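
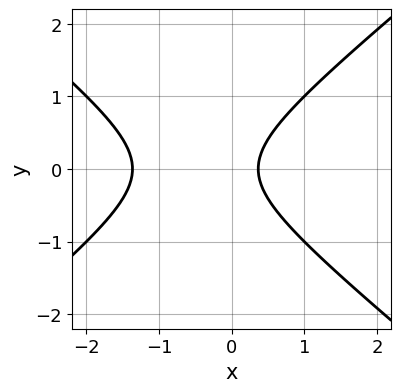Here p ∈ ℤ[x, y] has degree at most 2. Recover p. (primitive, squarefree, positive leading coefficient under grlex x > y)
2*x^2 - 3*y^2 + 2*x - 1

First, the degree is 2 — the shape is more complex than any degree-1 curve.
Next, symmetries: the y ↦ −y reflection is a symmetry, so y appears only in even powers.
Then, from the visible intercepts: no y-intercept at any integer in the box.
Finally, fitting integer coefficients to these (and the overall shape) gives p.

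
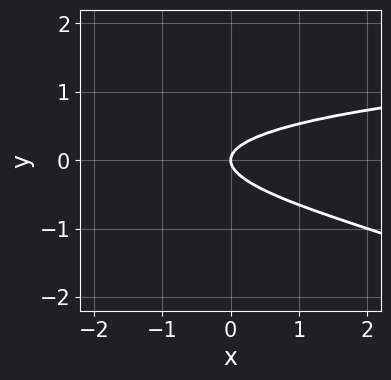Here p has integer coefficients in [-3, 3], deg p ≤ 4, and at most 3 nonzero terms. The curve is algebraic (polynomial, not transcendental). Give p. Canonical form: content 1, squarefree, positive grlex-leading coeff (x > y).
y^3 + 3*y^2 - x

(a) The degree is 3 — a generic line meets the curve in up to 3 points.
(b) From the visible intercepts: it crosses the x-axis at the gridline x = 0; it meets the y-axis at y = 0 (among the integer gridlines).
(c) Fitting integer coefficients to these (and the overall shape) gives p.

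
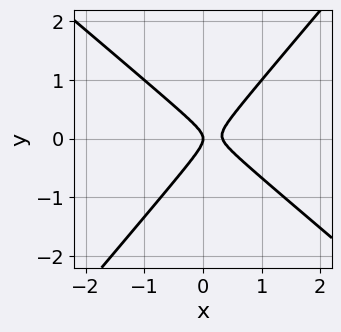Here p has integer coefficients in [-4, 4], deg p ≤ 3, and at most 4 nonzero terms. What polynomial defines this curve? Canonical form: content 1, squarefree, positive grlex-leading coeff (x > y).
3*x^2 + x*y - 3*y^2 - x

First, degree: the shape is more complex than any degree-1 curve, so deg p = 2.
Then, against the integer gridlines: it crosses the y-axis at the gridline y = 0; one x-axis crossing is at x = 0.
Finally, assembling these constraints gives the stated polynomial.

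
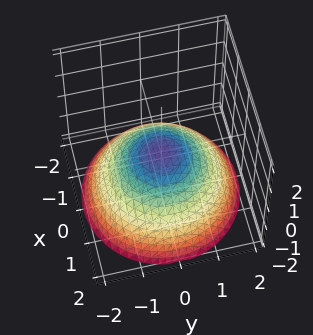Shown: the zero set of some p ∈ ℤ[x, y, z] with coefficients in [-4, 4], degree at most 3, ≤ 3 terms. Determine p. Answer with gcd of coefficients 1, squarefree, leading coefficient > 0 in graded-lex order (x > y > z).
First, degree: a paraboloid; a quadric, so deg p = 2.
Next, symmetries: the z-axis is an axis of rotation, so x and y enter only as x² + y².
Next, observable constraints: it crosses the z-axis at the gridline z = 0; it meets the y-axis at y = 0 (among the integer gridlines); it meets the x-axis at x = 0 (among the integer gridlines); a circular section at z = -1 has radius between 1 and 2.
Finally, putting this together gives p.

x^2 + y^2 + 2*z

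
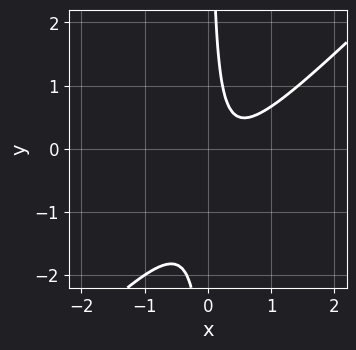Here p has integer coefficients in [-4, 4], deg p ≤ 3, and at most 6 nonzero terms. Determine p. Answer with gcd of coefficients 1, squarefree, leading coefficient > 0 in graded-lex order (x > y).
3*x^2 - 3*x*y - 2*x + 1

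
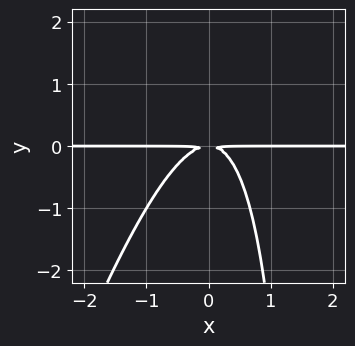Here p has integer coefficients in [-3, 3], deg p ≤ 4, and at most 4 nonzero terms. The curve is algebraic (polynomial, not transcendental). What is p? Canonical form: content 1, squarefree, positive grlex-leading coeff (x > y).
3*x^2*y - x*y^2 + 2*y^2

(a) deg p = 3.
(b) Against the integer gridlines: every point of the x-axis in the box is on the curve.
(c) Matching integer coefficients to the picture gives p.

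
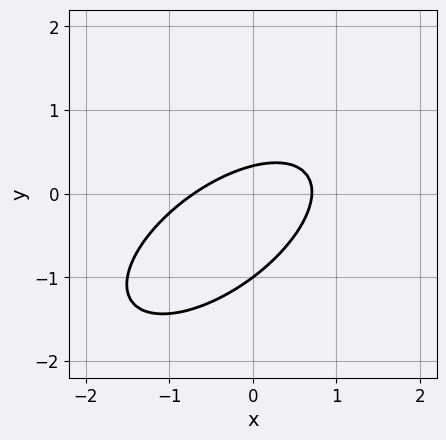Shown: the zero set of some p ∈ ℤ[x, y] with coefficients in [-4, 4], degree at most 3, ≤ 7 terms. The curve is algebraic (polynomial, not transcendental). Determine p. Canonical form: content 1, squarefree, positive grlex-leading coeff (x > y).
2*x^2 - 3*x*y + 3*y^2 + 2*y - 1

1. Degree: a generic line meets the curve in up to 2 points, so deg p = 2.
2. Against the integer gridlines: it meets the y-axis at y = -1 (among the integer gridlines).
3. Fitting integer coefficients to these (and the overall shape) gives p.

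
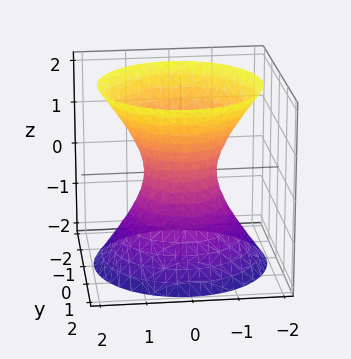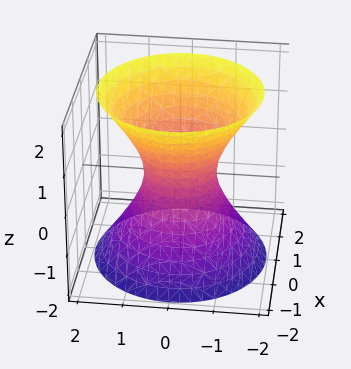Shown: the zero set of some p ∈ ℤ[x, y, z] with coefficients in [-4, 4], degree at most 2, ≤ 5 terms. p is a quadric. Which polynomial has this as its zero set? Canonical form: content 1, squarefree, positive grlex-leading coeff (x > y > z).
deg p = 2. An hourglass — one-sheet hyperboloid; a quadric.
Symmetries: mirror symmetry z ↦ −z ⇒ only even powers of z; the surface is invariant under rotation about z: p = q(x² + y², z).
Observable constraints: it misses every integer gridline on the z-axis; a circular section at z = -2 has radius between 1 and 2.
Assembling these constraints gives the stated polynomial.

3*x^2 + 3*y^2 - 2*z^2 - 2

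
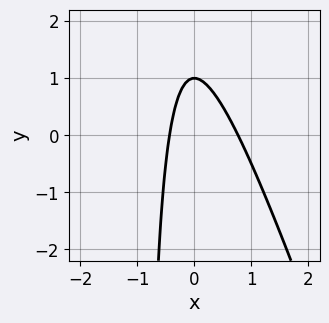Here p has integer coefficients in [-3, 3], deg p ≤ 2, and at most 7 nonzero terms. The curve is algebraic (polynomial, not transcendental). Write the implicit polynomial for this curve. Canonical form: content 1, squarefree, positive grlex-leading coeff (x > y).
1. Degree: no degree-1 curve has this shape, so deg p = 2.
2. Observable constraints: it meets the y-axis at y = 1 (among the integer gridlines).
3. These observations pin down the coefficients.

3*x^2 + x*y - x + y - 1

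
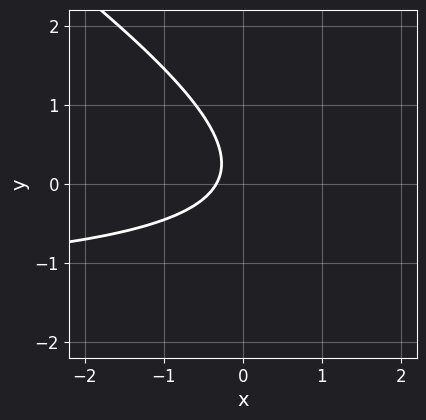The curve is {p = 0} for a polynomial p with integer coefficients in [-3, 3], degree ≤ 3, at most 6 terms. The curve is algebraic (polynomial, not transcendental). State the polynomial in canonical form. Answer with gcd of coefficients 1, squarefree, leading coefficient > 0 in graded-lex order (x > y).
First, deg p = 2. A generic line meets the curve in up to 2 points.
Then, reading off the gridlines: it misses every integer gridline on the y-axis.
Finally, assembling these constraints gives the stated polynomial.

2*x*y + 3*y^2 + 3*x - y + 1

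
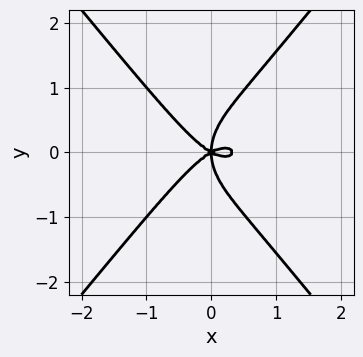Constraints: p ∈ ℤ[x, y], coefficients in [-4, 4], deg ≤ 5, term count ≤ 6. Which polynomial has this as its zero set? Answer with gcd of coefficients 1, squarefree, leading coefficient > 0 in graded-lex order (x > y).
3*x^4 + x^2*y^2 - 2*y^4 - x^3 + 3*x*y^2

(a) The degree is 4 — no degree-3 curve has this shape.
(b) Symmetries: mirror symmetry y ↦ −y ⇒ only even powers of y.
(c) Reading off the gridlines: it meets the y-axis at y = 0 (among the integer gridlines); one x-axis crossing is at x = 0.
(d) Together with the visible shape, these determine p as stated.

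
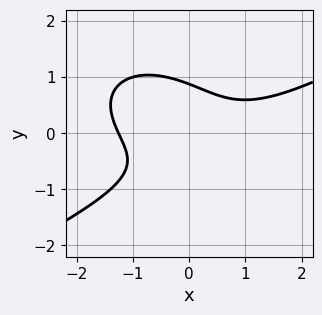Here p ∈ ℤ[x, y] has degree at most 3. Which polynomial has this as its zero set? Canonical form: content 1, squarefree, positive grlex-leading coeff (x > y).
(a) Degree: no degree-2 curve has this shape, so deg p = 3.
(b) Putting this together gives p.

x^3 - x^2*y - 3*y^3 - 3*x*y + 2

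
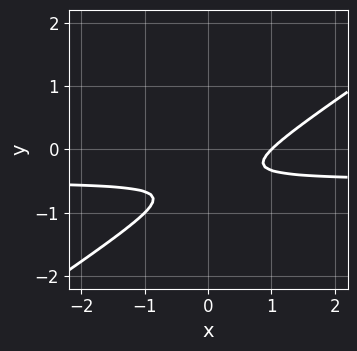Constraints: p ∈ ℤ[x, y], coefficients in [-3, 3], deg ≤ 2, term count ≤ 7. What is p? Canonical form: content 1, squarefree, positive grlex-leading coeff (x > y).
deg p = 2. No degree-1 curve has this shape.
Checking where it meets the axes: the curve avoids every integer y-axis point in the box; it meets the x-axis at x = 1 (among the integer gridlines).
Assembling these constraints gives the stated polynomial.

2*x*y - 3*y^2 + x - 3*y - 1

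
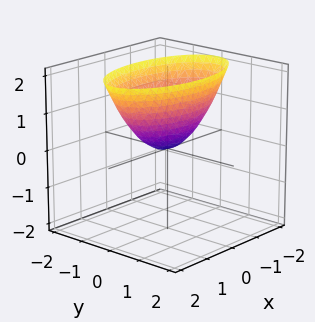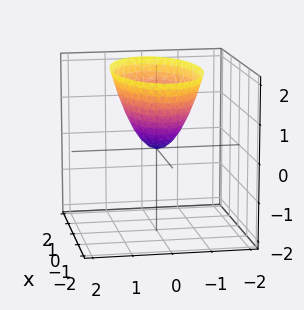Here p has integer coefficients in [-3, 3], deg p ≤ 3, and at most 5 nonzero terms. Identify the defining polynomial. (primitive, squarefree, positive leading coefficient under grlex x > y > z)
The degree is 2 — a paraboloid; a quadric.
Symmetries: the x ↦ −x reflection is a symmetry, so x appears only in even powers; the y ↦ −y reflection is a symmetry, so y appears only in even powers.
Observable constraints: it meets the x-axis at x = 0 (among the integer gridlines); it meets the z-axis at z = 0 (among the integer gridlines); one y-axis crossing is at y = 0.
The integer polynomial consistent with all of this is the stated p.

x^2 + 3*y^2 - 2*z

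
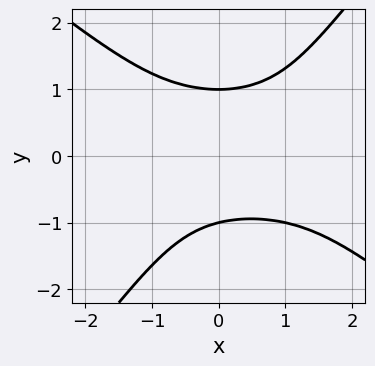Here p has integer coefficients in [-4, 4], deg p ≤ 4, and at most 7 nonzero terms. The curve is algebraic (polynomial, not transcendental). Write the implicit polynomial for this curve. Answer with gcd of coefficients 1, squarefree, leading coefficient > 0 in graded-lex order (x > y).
1. The degree is 4 — no degree-3 curve has this shape.
2. Against the integer gridlines: the y-axis gridline crossings are at y ∈ {-1, 1}; the curve avoids every integer x-axis point in the box.
3. Matching integer coefficients to the picture gives p.

2*x^2*y^2 + x*y^3 - 2*y^4 - x*y^2 + 2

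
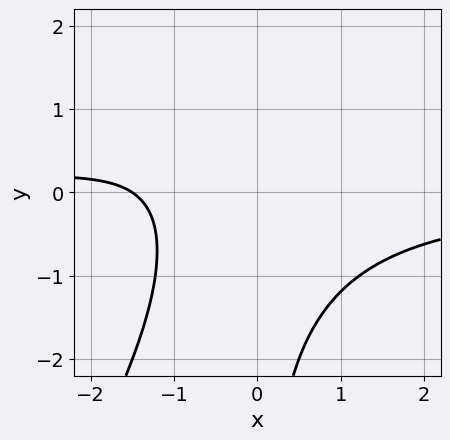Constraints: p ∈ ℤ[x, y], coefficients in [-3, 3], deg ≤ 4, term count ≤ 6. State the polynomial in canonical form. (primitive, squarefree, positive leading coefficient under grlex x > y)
2*x^2*y - x*y^2 + x*y + 2*x + 3

First, deg p = 3. A generic line meets the curve in up to 3 points.
Then, against the integer gridlines: the curve avoids every integer y-axis point in the box.
Finally, together with the visible shape, these determine p as stated.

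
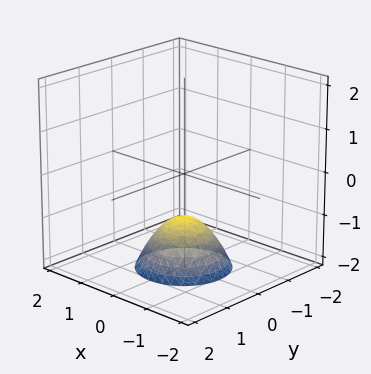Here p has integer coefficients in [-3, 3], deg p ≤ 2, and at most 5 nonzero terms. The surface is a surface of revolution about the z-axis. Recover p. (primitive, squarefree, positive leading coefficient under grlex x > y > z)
1. Degree: no degree-1 surface has this shape, so deg p = 2.
2. By symmetry, the z-axis is an axis of rotation, so x and y enter only as x² + y².
3. Checking where it meets the axes: it misses every integer gridline on the y-axis; it crosses the z-axis at the gridline z = -1; it misses every integer gridline on the x-axis; a circular section at z = -2 has radius exactly 1.
4. Matching integer coefficients to the picture gives p.

x^2 + y^2 + z + 1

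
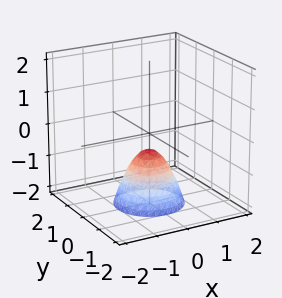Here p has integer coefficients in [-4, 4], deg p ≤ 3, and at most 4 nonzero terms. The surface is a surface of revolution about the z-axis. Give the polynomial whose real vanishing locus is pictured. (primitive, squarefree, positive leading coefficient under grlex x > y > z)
3*x^2 + 3*y^2 + 2*z + 1

(a) The degree is 2 — no degree-1 surface has this shape.
(b) Symmetry: every cross-section ⟂ z is a circle, so x, y appear only via x² + y².
(c) Against the integer gridlines: it misses every integer gridline on the x-axis; the surface avoids every integer y-axis point in the box; a circular section at z = -2 has radius exactly 1.
(d) The integer polynomial consistent with all of this is the stated p.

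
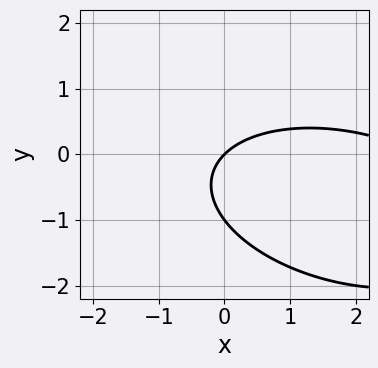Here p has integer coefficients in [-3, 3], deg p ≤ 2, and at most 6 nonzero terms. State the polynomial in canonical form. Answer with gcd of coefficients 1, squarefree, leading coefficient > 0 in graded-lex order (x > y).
(a) The degree is 2 — a generic line meets the curve in up to 2 points.
(b) Checking where it meets the axes: it crosses the x-axis at the gridline x = 0; among the integer gridlines, it crosses the y-axis at y ∈ {-1, 0}.
(c) Together with the visible shape, these determine p as stated.

x^2 + x*y + 3*y^2 - 3*x + 3*y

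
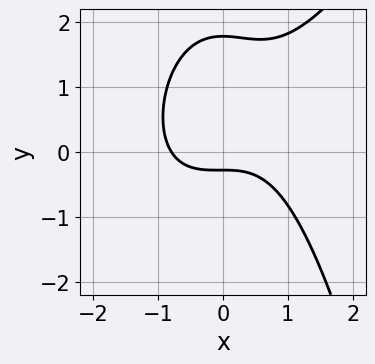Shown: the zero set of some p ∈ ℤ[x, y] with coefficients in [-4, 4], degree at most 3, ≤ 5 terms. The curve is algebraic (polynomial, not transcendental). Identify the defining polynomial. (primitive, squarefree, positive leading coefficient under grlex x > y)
2*x^3 - x^2*y - 2*y^2 + 3*y + 1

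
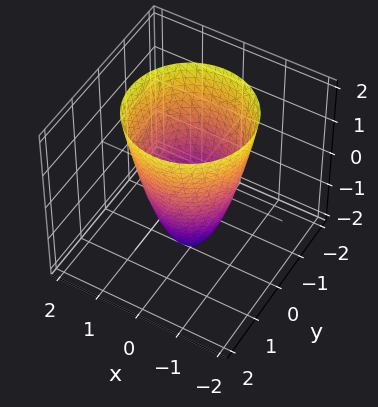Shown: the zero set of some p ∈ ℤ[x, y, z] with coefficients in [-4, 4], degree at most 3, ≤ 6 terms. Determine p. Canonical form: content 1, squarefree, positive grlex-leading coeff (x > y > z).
1. deg p = 2. A generic line meets the surface in up to 2 points.
2. Symmetry: every cross-section ⟂ z is a circle, so x, y appear only via x² + y².
3. Against the integer gridlines: the y-axis gridline crossings are at y ∈ {-1, 1}; one z-axis crossing is at z = -2.
4. These observations pin down the coefficients. Check: (1, 0, 0) on the x-axis lies on the surface, and p(1, 0, 0) = 0. ✓

2*x^2 + 2*y^2 - z - 2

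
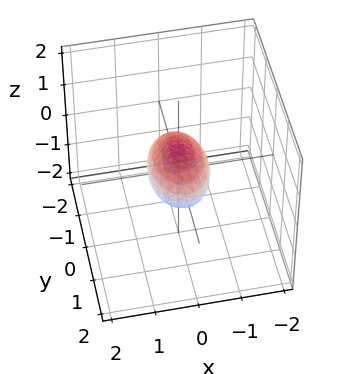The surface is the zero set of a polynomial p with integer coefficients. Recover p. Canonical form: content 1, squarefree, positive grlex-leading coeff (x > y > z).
deg p = 2.
Symmetries: mirror symmetry z ↦ −z ⇒ only even powers of z; the y ↦ −y reflection is a symmetry, so y appears only in even powers; the x ↦ −x reflection is a symmetry, so x appears only in even powers.
From the axis intercepts and sections: among the integer gridlines, it crosses the y-axis at y ∈ {-1, 1}.
The integer polynomial consistent with all of this is the stated p.

2*x^2 + y^2 + 2*z^2 - 1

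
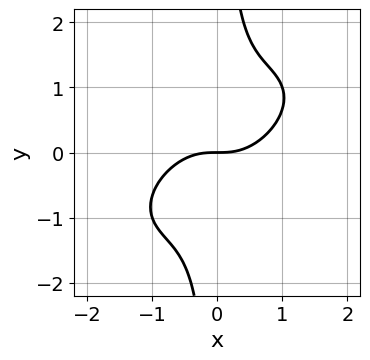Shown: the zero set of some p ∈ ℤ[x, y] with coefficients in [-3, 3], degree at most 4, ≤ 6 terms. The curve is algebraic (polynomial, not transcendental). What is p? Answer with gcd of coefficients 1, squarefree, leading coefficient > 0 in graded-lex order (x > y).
2*x^3 - 3*x^2*y + 3*x*y^2 - 2*y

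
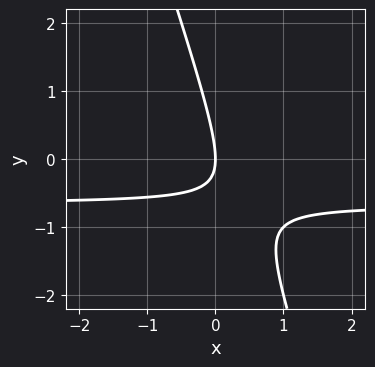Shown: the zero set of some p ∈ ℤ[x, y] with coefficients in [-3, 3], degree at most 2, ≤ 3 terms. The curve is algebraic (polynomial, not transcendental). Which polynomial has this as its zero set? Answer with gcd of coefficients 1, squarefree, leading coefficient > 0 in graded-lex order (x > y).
1. deg p = 2.
2. From the visible intercepts: it crosses the x-axis at the gridline x = 0; it meets the y-axis at y = 0 (among the integer gridlines).
3. Assembling these constraints gives the stated polynomial.

3*x*y + y^2 + 2*x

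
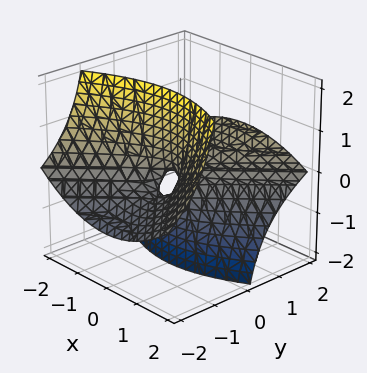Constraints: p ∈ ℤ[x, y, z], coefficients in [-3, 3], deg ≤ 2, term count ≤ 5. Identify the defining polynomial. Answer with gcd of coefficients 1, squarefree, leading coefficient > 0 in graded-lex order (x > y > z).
deg p = 2. A generic line meets the surface in up to 2 points.
From the axis intercepts and sections: it meets the z-axis at z = 0 (among the integer gridlines); one y-axis crossing is at y = 0; it crosses the x-axis at the gridline x = 0.
Assembling these constraints gives the stated polynomial.

x^2 - y^2 + 3*y*z + z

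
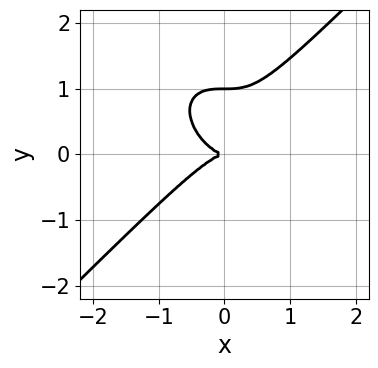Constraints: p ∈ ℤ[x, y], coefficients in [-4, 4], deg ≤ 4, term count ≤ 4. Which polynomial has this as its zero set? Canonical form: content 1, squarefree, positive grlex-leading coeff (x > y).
1. deg p = 3. A generic line meets the curve in up to 3 points.
2. Observable constraints: the y-axis gridline crossings are at y ∈ {0, 1}; it crosses the x-axis at the gridline x = 0.
3. The integer polynomial consistent with all of this is the stated p.

x^3 - y^3 + y^2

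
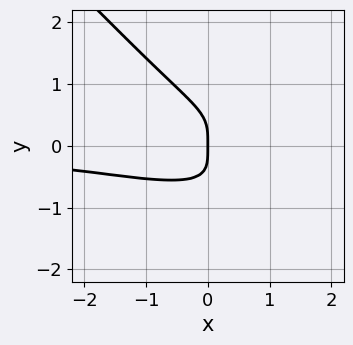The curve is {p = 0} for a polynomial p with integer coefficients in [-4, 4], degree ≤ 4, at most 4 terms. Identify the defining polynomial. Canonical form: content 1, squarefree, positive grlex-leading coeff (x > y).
First, degree: the shape is more complex than any degree-3 curve, so deg p = 4.
Next, from the visible intercepts: it meets the y-axis at y = 0 (among the integer gridlines); it meets the x-axis at x = 0 (among the integer gridlines).
Finally, these observations pin down the coefficients.

2*x*y^3 + 2*y^4 - x^2*y + x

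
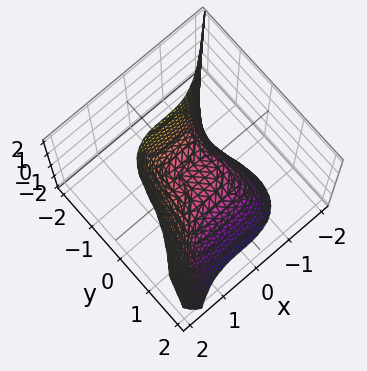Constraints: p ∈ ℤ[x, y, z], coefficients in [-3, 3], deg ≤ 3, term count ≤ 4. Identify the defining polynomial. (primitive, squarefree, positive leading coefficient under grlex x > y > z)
(a) Degree: no degree-2 surface has this shape, so deg p = 3.
(b) Reading off the gridlines: it meets the x-axis at x = 0 (among the integer gridlines); it meets the y-axis at y = 0 (among the integer gridlines); one z-axis crossing is at z = 0.
(c) Solving for integer coefficients yields p as stated.

3*x^3 - 3*y^3 - 2*y*z - 3*z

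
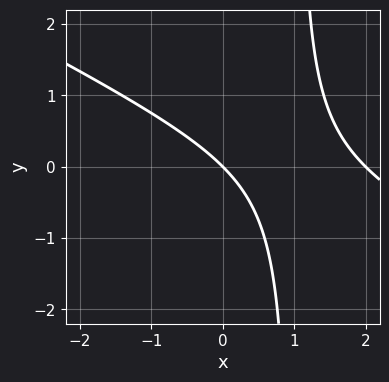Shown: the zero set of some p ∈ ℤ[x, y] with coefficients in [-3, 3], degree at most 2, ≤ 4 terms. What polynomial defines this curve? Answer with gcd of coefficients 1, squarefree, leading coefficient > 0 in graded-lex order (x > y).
x^2 + 2*x*y - 2*x - 2*y

Degree: the shape is more complex than any degree-1 curve, so deg p = 2.
Against the integer gridlines: one y-axis crossing is at y = 0; the x-axis gridline crossings are at x ∈ {0, 2}.
Together with the visible shape, these determine p as stated.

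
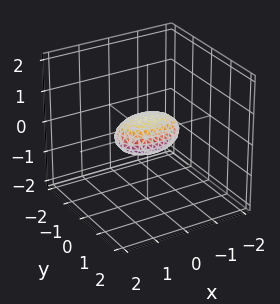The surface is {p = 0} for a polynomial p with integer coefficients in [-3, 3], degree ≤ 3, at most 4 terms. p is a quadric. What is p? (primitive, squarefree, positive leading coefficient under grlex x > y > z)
x^2 + 2*y^2 + 3*z^2 - 1

(a) Degree: a closed, bounded, convex surface; a quadric, so deg p = 2.
(b) Symmetries: the y ↦ −y reflection is a symmetry, so y appears only in even powers; it's symmetric under z → −z, forcing even powers of z; the x ↦ −x reflection is a symmetry, so x appears only in even powers.
(c) Checking where it meets the axes: the x-axis gridline crossings are at x ∈ {-1, 1}.
(d) The integer polynomial consistent with all of this is the stated p.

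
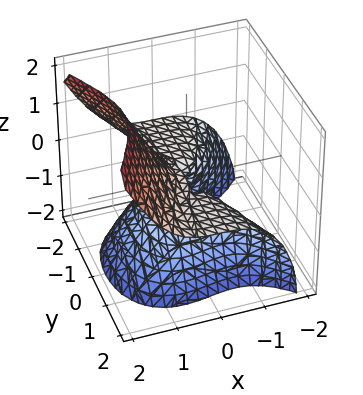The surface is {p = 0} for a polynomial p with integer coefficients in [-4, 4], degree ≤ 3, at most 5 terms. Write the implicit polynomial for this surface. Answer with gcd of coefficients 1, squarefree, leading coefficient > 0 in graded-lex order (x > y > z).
2*x^3 - 2*y^2*z + x*z - 2*z^2

The degree is 3 — the shape is more complex than any degree-2 surface.
From the visible intercepts: the visible y-axis segment lies entirely on the surface; it crosses the x-axis at the gridline x = 0; it meets the z-axis at z = 0 (among the integer gridlines).
Matching integer coefficients to the picture gives p.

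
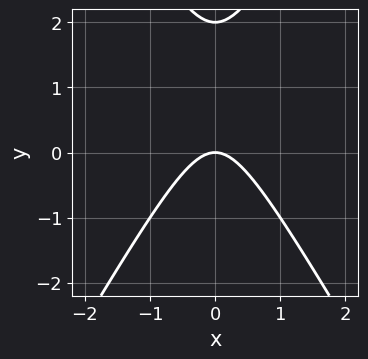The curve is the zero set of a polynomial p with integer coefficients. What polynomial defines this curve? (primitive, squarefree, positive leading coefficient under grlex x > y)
3*x^2 - y^2 + 2*y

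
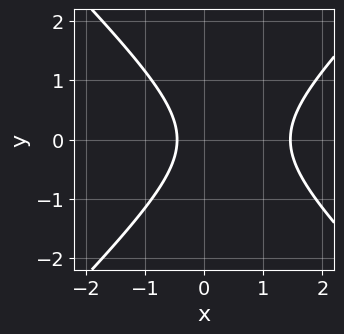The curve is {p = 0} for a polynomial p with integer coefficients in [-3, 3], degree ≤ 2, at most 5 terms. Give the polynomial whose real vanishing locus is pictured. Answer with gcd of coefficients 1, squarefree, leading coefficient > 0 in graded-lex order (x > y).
3*x^2 - 3*y^2 - 3*x - 2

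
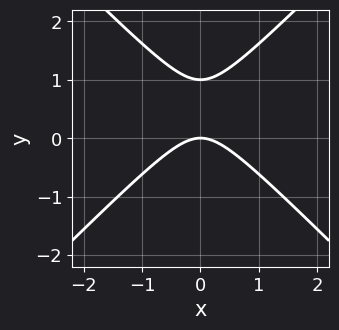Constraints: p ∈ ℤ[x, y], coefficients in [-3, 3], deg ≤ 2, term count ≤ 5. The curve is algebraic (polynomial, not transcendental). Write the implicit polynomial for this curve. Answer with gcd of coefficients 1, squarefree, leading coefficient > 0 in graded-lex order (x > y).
The degree is 2 — the shape is more complex than any degree-1 curve.
Symmetries: mirror symmetry x ↦ −x ⇒ only even powers of x.
Checking where it meets the axes: it meets the x-axis at x = 0 (among the integer gridlines); the y-axis gridline crossings are at y ∈ {0, 1}.
The integer polynomial consistent with all of this is the stated p.

x^2 - y^2 + y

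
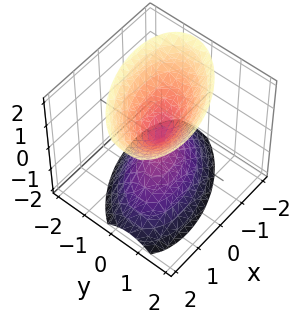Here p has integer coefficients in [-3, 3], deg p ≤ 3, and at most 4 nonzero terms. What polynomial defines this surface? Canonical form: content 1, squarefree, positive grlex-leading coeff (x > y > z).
There are 2 components. Treating them together as one polynomial.
Degree: no degree-1 surface has this shape, so deg p = 2.
Reading off the gridlines: it crosses the x-axis at the gridline x = 0; one z-axis crossing is at z = 0; it meets the y-axis at y = 0 (among the integer gridlines).
Solving for integer coefficients yields p as stated.

x^2 - x*y + 2*y^2 - z^2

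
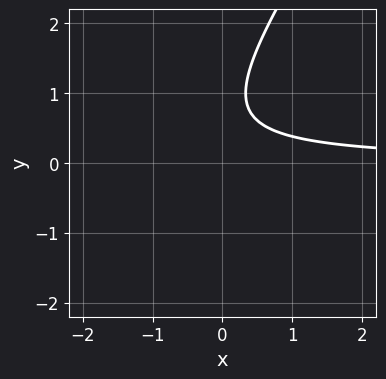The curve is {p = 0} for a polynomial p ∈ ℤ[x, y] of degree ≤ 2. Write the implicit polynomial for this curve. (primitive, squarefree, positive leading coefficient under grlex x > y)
3*x*y - 2*y^2 + 3*y - 2

(a) Degree: a generic line meets the curve in up to 2 points, so deg p = 2.
(b) From the visible intercepts: no x-intercept at any integer in the box; it misses every integer gridline on the y-axis.
(c) Matching integer coefficients to the picture gives p.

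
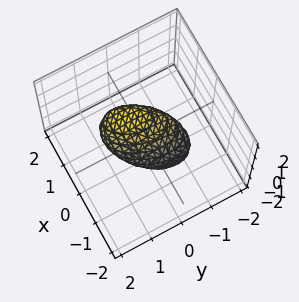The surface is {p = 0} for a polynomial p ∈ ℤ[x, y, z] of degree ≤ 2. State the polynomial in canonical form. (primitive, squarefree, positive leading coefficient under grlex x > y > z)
2*x^2 - x*y - 3*x*z + y^2 + 3*z^2 - 1

First, the degree is 2 — no degree-1 surface has this shape.
Then, reading off the gridlines: among the integer gridlines, it crosses the y-axis at y ∈ {-1, 1}.
Finally, these observations pin down the coefficients.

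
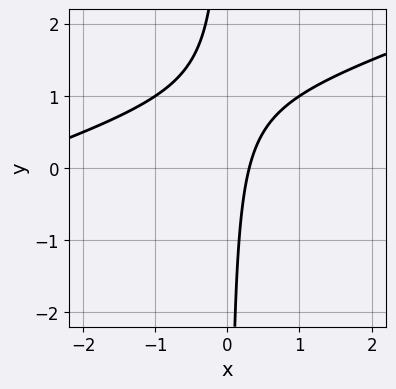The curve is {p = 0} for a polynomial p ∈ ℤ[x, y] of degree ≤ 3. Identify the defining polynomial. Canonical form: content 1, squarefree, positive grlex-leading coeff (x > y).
x^2 - 3*x*y + 3*x - 1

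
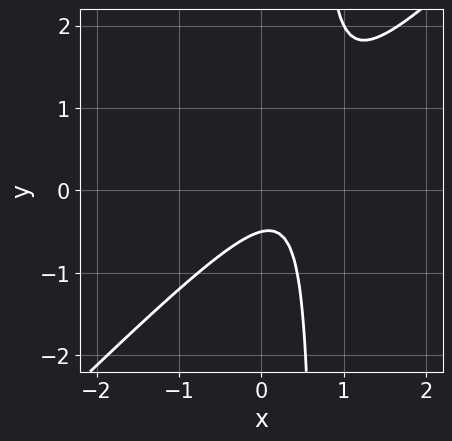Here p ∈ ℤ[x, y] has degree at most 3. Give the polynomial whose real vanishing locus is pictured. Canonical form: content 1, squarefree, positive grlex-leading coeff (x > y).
First, the degree is 2 — a generic line meets the curve in up to 2 points.
Next, checking where it meets the axes: the curve avoids every integer x-axis point in the box.
Finally, these observations pin down the coefficients.

3*x^2 - 3*x*y - 2*x + 2*y + 1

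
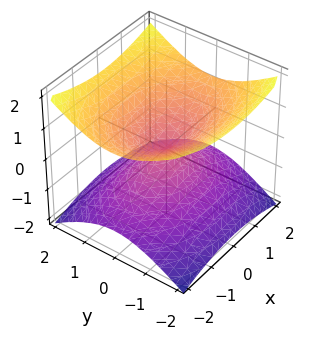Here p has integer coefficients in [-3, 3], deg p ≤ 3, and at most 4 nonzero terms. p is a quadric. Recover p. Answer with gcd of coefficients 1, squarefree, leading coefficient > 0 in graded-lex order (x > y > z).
1. The degree is 2 — a double cone through the origin; a quadric.
2. Symmetries: it's symmetric under z → −z, forcing even powers of z; the y ↦ −y reflection is a symmetry, so y appears only in even powers; it's symmetric under x → −x, forcing even powers of x.
3. Observable constraints: one y-axis crossing is at y = 0; one z-axis crossing is at z = 0.
4. Putting this together gives p.

x^2 + 2*y^2 - 3*z^2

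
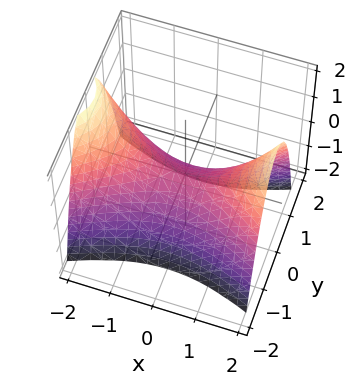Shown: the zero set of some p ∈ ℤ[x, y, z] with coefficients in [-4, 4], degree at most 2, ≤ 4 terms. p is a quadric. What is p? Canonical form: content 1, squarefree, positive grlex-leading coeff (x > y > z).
(a) deg p = 2. A hyperbolic paraboloid; a quadric.
(b) Symmetries: it's symmetric under x → −x, forcing even powers of x; mirror symmetry y ↦ −y ⇒ only even powers of y.
(c) From the axis intercepts and sections: it meets the x-axis at x = 0 (among the integer gridlines); it crosses the y-axis at the gridline y = 0; it meets the z-axis at z = 0 (among the integer gridlines).
(d) These observations pin down the coefficients.

x^2 - 3*y^2 - 2*z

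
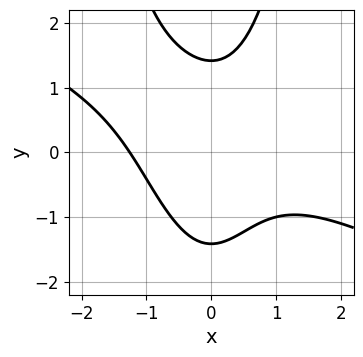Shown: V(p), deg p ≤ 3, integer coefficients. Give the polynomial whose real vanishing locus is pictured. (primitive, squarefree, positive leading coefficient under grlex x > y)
1. The degree is 3 — a generic line meets the curve in up to 3 points.
2. The integer polynomial consistent with all of this is the stated p.

x^3 + 2*x^2*y - y^2 + 2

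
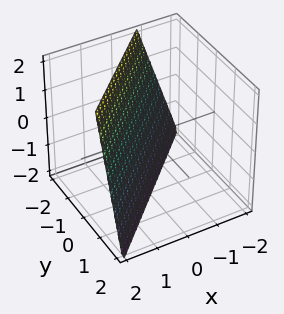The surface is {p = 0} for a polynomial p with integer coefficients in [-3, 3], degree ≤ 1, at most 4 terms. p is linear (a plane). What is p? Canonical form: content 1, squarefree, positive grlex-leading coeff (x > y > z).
3*x - 3*y - z - 2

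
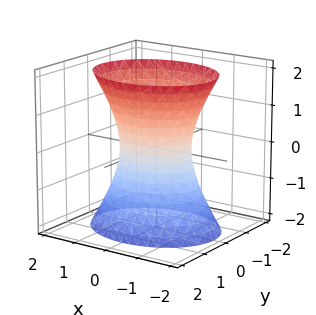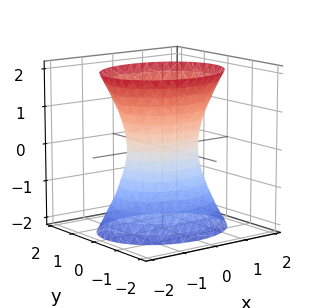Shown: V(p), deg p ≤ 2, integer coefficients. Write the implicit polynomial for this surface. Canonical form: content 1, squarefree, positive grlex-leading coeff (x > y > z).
Degree: one connected sheet with a waist; a quadric, so deg p = 2.
Symmetries: the y ↦ −y reflection is a symmetry, so y appears only in even powers; mirror symmetry z ↦ −z ⇒ only even powers of z; it's symmetric under x → −x, forcing even powers of x.
Against the integer gridlines: among the integer gridlines, it crosses the x-axis at x ∈ {-1, 1}; it misses every integer gridline on the z-axis.
Together with the visible shape, these determine p as stated.

2*x^2 + 3*y^2 - z^2 - 2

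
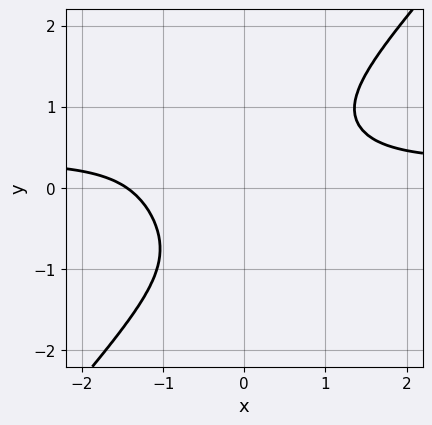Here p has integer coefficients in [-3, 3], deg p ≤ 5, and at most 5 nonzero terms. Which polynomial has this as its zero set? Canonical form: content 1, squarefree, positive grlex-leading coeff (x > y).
3*x^3*y - 2*y^4 - x^3 - 3

(a) Degree: a generic line meets the curve in up to 4 points, so deg p = 4.
(b) From the visible intercepts: the curve avoids every integer y-axis point in the box.
(c) Matching integer coefficients to the picture gives p.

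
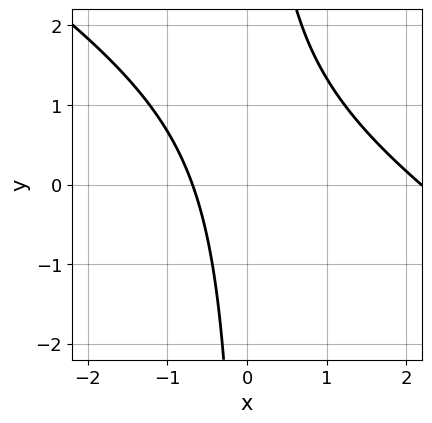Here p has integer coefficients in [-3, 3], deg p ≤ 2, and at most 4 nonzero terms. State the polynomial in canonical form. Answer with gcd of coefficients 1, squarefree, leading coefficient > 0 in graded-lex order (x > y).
First, degree: no degree-1 curve has this shape, so deg p = 2.
Next, from the visible intercepts: the curve avoids every integer y-axis point in the box.
Finally, solving for integer coefficients yields p as stated.

2*x^2 + 3*x*y - 3*x - 3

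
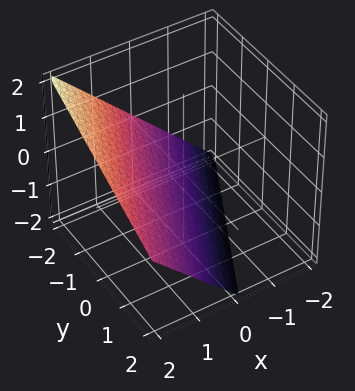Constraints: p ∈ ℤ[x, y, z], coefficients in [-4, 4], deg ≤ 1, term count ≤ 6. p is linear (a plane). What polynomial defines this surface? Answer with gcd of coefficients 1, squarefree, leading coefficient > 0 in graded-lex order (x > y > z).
2*x - y - 2*z - 2

deg p = 1. Every cross-section is a straight line — this is a plane.
From the visible intercepts: it crosses the x-axis at the gridline x = 1; it crosses the y-axis at the gridline y = -2; one z-axis crossing is at z = -1.
The integer polynomial consistent with all of this is the stated p.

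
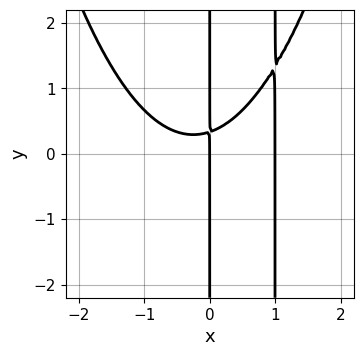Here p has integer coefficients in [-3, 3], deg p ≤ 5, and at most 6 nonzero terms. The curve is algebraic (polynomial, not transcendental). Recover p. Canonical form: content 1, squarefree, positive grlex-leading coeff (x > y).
2*x^4 - x^3 - 3*x^2*y + 3*x*y - x

First, the degree is 4 — no degree-3 curve has this shape.
Next, reading off the gridlines: the visible y-axis segment lies entirely on the curve; among the integer gridlines, it crosses the x-axis at x ∈ {0, 1}.
Finally, these observations pin down the coefficients.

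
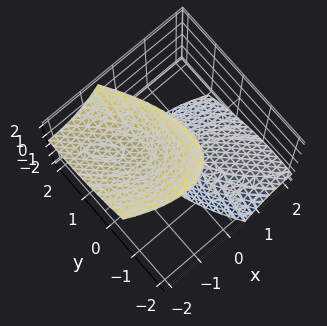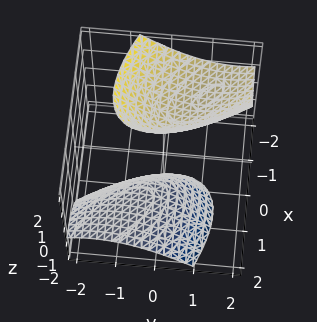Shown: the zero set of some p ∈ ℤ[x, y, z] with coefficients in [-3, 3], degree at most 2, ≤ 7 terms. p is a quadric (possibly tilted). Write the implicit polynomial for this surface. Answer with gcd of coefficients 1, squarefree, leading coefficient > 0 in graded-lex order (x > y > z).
There are 2 components.
The degree is 2 — a generic line meets the surface in up to 2 points.
Checking where it meets the axes: it misses every integer gridline on the x-axis; it misses every integer gridline on the y-axis.
Assembling these constraints gives the stated polynomial.

2*x^2 + 3*x*y + 3*x*z + 2*y^2 - z^2 + 2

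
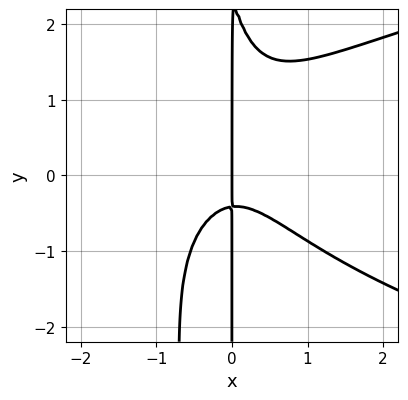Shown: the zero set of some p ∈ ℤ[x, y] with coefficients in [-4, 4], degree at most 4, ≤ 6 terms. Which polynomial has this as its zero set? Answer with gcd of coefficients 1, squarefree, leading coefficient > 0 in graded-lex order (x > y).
2*x^2*y^2 - 3*x^3 + x*y^2 - 2*x*y - x

1. deg p = 4.
2. Against the integer gridlines: it meets the x-axis at x = 0 (among the integer gridlines); the visible y-axis segment lies entirely on the curve.
3. The integer polynomial consistent with all of this is the stated p.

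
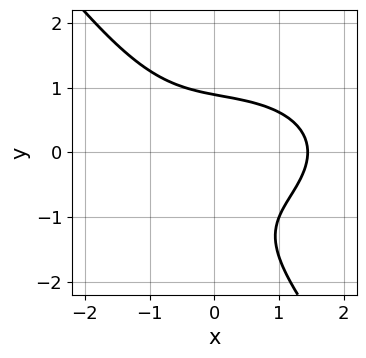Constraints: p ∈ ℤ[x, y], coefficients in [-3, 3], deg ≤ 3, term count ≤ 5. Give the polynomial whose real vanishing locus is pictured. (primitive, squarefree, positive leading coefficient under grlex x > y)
deg p = 3.
Solving for integer coefficients yields p as stated.

x^3 + 2*x*y^2 + 2*y^3 + 2*y^2 - 3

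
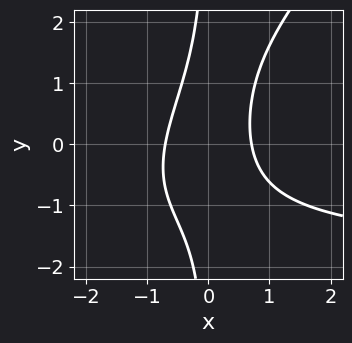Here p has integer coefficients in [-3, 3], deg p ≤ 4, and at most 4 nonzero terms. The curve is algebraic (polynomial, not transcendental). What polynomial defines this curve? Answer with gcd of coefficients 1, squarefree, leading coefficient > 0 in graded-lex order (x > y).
x^2*y - x*y^2 + 2*x^2 - 1

1. Degree: the shape is more complex than any degree-2 curve, so deg p = 3.
2. Checking where it meets the axes: it misses every integer gridline on the y-axis.
3. Assembling these constraints gives the stated polynomial.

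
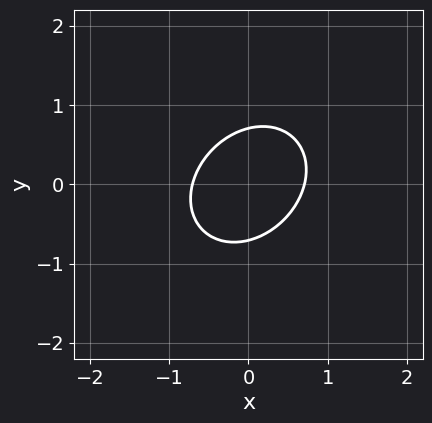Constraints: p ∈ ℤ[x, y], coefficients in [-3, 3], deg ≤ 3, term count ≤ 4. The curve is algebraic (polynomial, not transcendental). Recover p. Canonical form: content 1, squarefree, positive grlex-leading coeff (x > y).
(a) The degree is 2 — the shape is more complex than any degree-1 curve.
(b) Matching integer coefficients to the picture gives p.

2*x^2 - x*y + 2*y^2 - 1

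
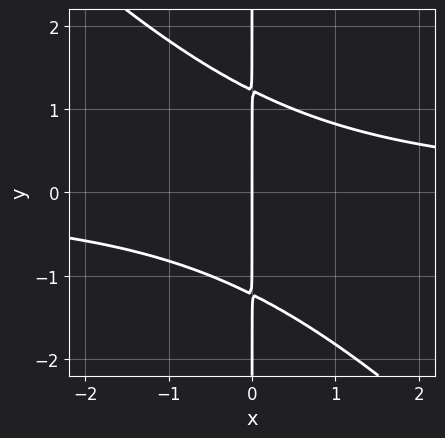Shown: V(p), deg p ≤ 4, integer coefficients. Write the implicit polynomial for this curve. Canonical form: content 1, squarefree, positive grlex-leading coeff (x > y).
First, deg p = 3.
Next, reading off the gridlines: it meets the x-axis at x = 0 (among the integer gridlines); every point of the y-axis in the box is on the curve.
Finally, matching integer coefficients to the picture gives p.

2*x^2*y + 2*x*y^2 - 3*x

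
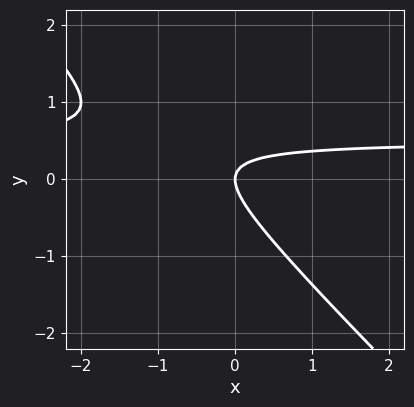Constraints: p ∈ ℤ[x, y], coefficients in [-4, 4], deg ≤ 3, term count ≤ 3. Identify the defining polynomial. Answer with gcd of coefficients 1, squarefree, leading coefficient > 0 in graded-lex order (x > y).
1. deg p = 2. The shape is more complex than any degree-1 curve.
2. Checking where it meets the axes: one x-axis crossing is at x = 0; it crosses the y-axis at the gridline y = 0.
3. Solving for integer coefficients yields p as stated.

2*x*y + 2*y^2 - x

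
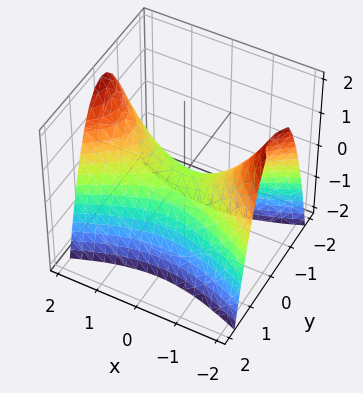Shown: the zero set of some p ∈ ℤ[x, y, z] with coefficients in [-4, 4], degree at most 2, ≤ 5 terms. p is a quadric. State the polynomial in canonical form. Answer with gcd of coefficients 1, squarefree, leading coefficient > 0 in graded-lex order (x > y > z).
1. The degree is 2 — a hyperbolic paraboloid; a quadric.
2. Symmetries: mirror symmetry x ↦ −x ⇒ only even powers of x; mirror symmetry y ↦ −y ⇒ only even powers of y.
3. Checking where it meets the axes: it crosses the z-axis at the gridline z = 0; one x-axis crossing is at x = 0; it meets the y-axis at y = 0 (among the integer gridlines).
4. Fitting integer coefficients to these (and the overall shape) gives p.

x^2 - 3*y^2 - 2*z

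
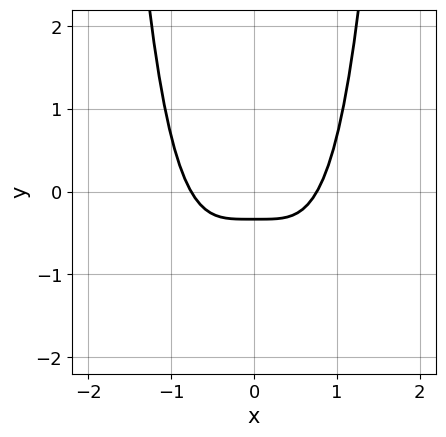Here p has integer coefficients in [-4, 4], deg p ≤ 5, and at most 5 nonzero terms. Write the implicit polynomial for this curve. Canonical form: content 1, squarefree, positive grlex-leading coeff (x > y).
3*x^4 - 3*y - 1

1. deg p = 4. The shape is more complex than any degree-3 curve.
2. Symmetries: mirror symmetry x ↦ −x ⇒ only even powers of x.
3. The integer polynomial consistent with all of this is the stated p.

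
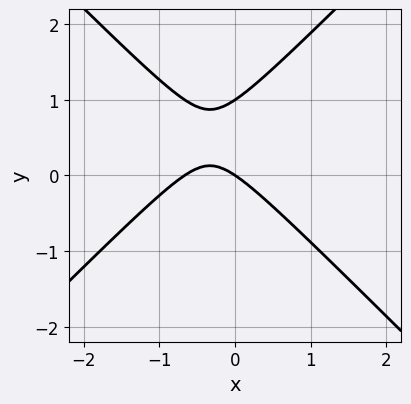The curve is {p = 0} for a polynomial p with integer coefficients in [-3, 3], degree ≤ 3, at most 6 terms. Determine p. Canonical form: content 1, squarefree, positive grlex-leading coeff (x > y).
1. The degree is 2 — no degree-1 curve has this shape.
2. From the visible intercepts: it meets the x-axis at x = 0 (among the integer gridlines); the y-axis gridline crossings are at y ∈ {0, 1}.
3. These observations pin down the coefficients.

3*x^2 - 3*y^2 + 2*x + 3*y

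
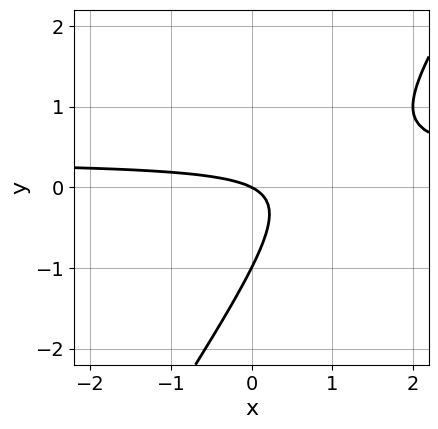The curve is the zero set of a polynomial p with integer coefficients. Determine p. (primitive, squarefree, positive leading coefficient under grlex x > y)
1. Degree: a generic line meets the curve in up to 2 points, so deg p = 2.
2. Observable constraints: it meets the x-axis at x = 0 (among the integer gridlines); the y-axis gridline crossings are at y ∈ {-1, 0}.
3. Assembling these constraints gives the stated polynomial.

3*x*y - 2*y^2 - x - 2*y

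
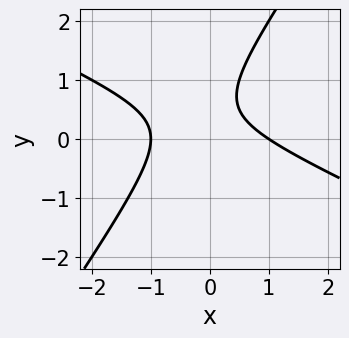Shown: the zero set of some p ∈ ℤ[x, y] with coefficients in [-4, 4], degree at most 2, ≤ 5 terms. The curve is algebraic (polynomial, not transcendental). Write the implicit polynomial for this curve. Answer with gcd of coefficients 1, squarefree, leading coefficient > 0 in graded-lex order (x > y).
2*x^2 + 3*x*y - 3*y^2 + 3*y - 2

1. The degree is 2 — a generic line meets the curve in up to 2 points.
2. Reading off the gridlines: no y-intercept at any integer in the box; among the integer gridlines, it crosses the x-axis at x ∈ {-1, 1}.
3. Matching integer coefficients to the picture gives p.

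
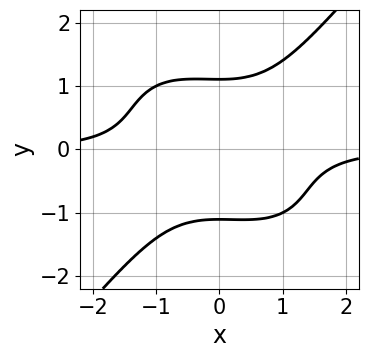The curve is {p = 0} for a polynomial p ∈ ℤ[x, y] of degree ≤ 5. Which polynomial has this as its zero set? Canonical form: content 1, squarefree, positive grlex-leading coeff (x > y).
First, the degree is 4 — a generic line meets the curve in up to 4 points.
Then, observable constraints: the curve avoids every integer x-axis point in the box.
Finally, the integer polynomial consistent with all of this is the stated p.

2*x^3*y + x^2*y^2 - 2*y^4 + 3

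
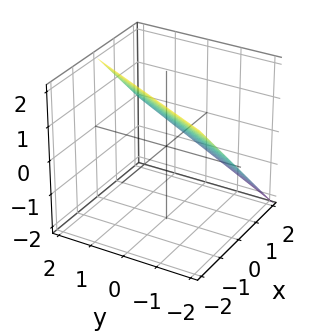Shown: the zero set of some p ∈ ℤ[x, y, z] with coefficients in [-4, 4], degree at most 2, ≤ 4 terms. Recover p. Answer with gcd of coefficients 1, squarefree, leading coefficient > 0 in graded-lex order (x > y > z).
First, deg p = 1.
Next, observable constraints: one z-axis crossing is at z = 1; one x-axis crossing is at x = 1; it meets the y-axis at y = -2 (among the integer gridlines).
Finally, these observations pin down the coefficients.

2*x - y + 2*z - 2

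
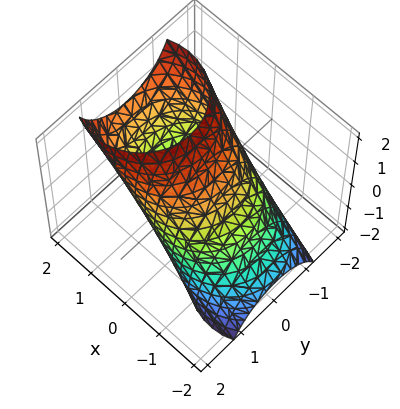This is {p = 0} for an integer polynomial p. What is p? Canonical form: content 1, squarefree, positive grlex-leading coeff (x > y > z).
2*x^2 - 3*x*z + 2*y^2 + z^2 - 3

First, degree: the shape is more complex than any degree-1 surface, so deg p = 2.
Finally, the integer polynomial consistent with all of this is the stated p.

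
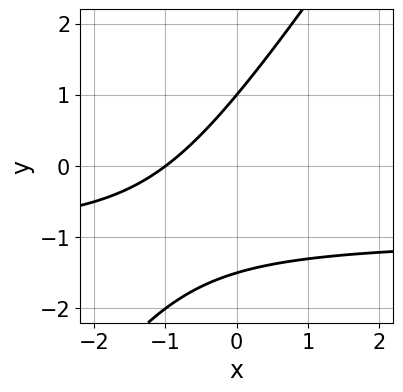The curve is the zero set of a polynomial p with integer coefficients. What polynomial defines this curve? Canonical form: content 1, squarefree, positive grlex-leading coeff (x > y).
First, degree: the shape is more complex than any degree-1 curve, so deg p = 2.
Then, observable constraints: one x-axis crossing is at x = -1; it meets the y-axis at y = 1 (among the integer gridlines).
Finally, matching integer coefficients to the picture gives p.

3*x*y - 2*y^2 + 3*x - y + 3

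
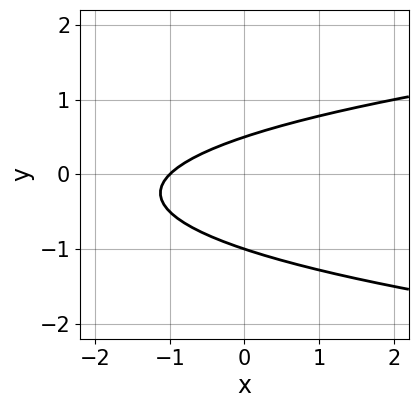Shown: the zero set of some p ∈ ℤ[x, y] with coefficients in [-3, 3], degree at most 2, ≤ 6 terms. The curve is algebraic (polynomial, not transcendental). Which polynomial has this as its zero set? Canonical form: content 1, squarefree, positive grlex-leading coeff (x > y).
(a) The degree is 2 — a generic line meets the curve in up to 2 points.
(b) Reading off the gridlines: one y-axis crossing is at y = -1; it meets the x-axis at x = -1 (among the integer gridlines).
(c) Putting this together gives p.

2*y^2 - x + y - 1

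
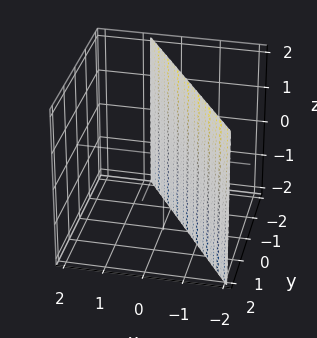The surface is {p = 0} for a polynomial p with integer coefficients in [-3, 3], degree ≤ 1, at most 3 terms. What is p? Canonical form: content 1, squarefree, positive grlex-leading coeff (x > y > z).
First, deg p = 1. Every cross-section is a straight line — this is a plane.
Then, from the axis intercepts and sections: one y-axis crossing is at y = -1; it misses every integer gridline on the z-axis.
Finally, fitting integer coefficients to these (and the overall shape) gives p.

3*x + 2*y + 2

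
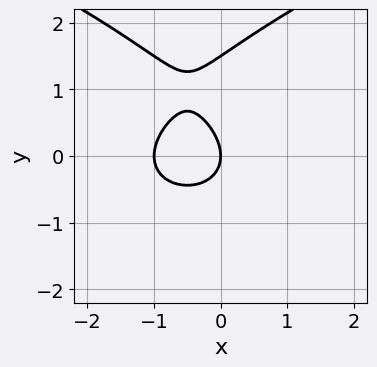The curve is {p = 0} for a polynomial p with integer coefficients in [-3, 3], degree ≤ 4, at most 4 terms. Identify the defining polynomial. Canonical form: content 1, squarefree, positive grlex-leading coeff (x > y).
2*y^3 - 3*x^2 - 3*y^2 - 3*x

(a) deg p = 3.
(b) Against the integer gridlines: among the integer gridlines, it crosses the x-axis at x ∈ {-1, 0}; it crosses the y-axis at the gridline y = 0.
(c) These observations pin down the coefficients.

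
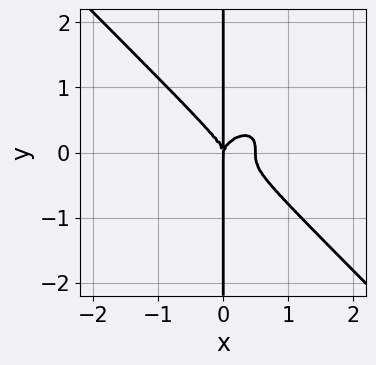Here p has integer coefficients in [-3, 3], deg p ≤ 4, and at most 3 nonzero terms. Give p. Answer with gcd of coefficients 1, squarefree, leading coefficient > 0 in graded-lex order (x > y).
2*x^4 + 2*x*y^3 - x^3

1. deg p = 4. The shape is more complex than any degree-3 curve.
2. From the axis intercepts and sections: every point of the y-axis in the box is on the curve; it meets the x-axis at x = 0 (among the integer gridlines).
3. Assembling these constraints gives the stated polynomial.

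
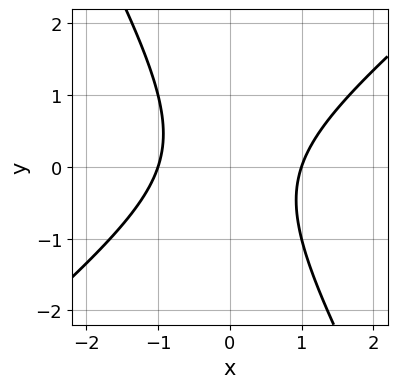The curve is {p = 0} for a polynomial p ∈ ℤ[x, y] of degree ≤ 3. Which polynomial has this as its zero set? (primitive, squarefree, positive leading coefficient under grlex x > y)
3*x^2 - 2*x*y - 2*y^2 - 3

1. deg p = 2. No degree-1 curve has this shape.
2. From the axis intercepts and sections: no y-intercept at any integer in the box; among the integer gridlines, it crosses the x-axis at x ∈ {-1, 1}.
3. Putting this together gives p.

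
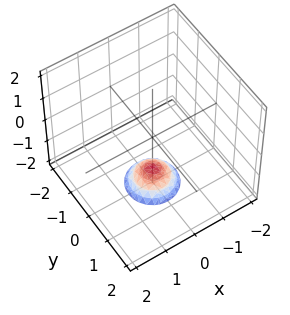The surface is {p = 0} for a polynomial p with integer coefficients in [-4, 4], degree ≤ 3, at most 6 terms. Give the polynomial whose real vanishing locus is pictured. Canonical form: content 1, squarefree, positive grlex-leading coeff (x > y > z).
2*x^2 + 2*y^2 + 2*z + 3

(a) deg p = 2. No degree-1 surface has this shape.
(b) Symmetries: the surface is invariant under rotation about z: p = q(x² + y², z).
(c) Checking where it meets the axes: a circular section at z = -2 has radius between 0 and 1; no x-intercept at any integer in the box; it misses every integer gridline on the y-axis.
(d) Fitting integer coefficients to these (and the overall shape) gives p.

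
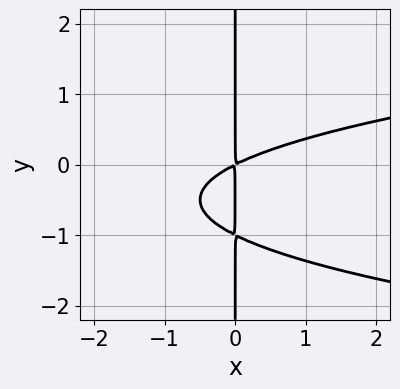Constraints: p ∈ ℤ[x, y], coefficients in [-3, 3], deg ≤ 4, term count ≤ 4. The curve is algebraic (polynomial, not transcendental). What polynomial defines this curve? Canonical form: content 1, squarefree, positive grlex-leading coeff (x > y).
2*x*y^2 - x^2 + 2*x*y

1. deg p = 3. A generic line meets the curve in up to 3 points.
2. Reading off the gridlines: every point of the y-axis in the box is on the curve.
3. Assembling these constraints gives the stated polynomial.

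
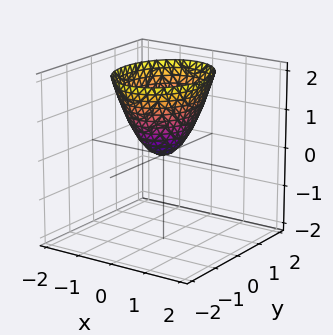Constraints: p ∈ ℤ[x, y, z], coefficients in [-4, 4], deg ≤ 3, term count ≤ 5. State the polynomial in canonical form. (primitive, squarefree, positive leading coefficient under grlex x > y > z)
First, the degree is 2 — a single bowl opening along one axis; a quadric.
Next, symmetries: it's symmetric under y → −y, forcing even powers of y; mirror symmetry x ↦ −x ⇒ only even powers of x.
Then, from the visible intercepts: it meets the y-axis at y = 0 (among the integer gridlines); it crosses the x-axis at the gridline x = 0; it crosses the z-axis at the gridline z = 0.
Finally, fitting integer coefficients to these (and the overall shape) gives p.

3*x^2 + 2*y^2 - 2*z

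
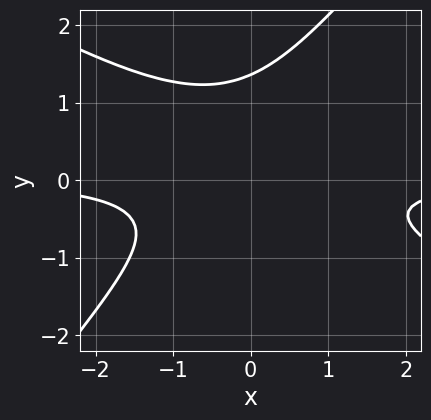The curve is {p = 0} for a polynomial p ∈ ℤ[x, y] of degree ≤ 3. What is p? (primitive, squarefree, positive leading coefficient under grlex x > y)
2*x^2*y + 2*x*y^2 - 3*y^3 + 3*y^2 + 2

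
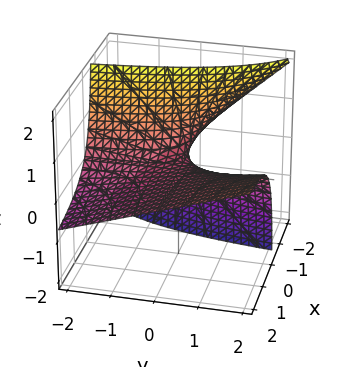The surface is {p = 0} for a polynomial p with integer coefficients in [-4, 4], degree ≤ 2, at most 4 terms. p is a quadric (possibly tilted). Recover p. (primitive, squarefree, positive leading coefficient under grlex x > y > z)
x*y - 2*x*z - 2*z

The degree is 2 — a generic line meets the surface in up to 2 points.
Observable constraints: every point of the x-axis in the box is on the surface; one z-axis crossing is at z = 0; every point of the y-axis in the box is on the surface.
These observations pin down the coefficients.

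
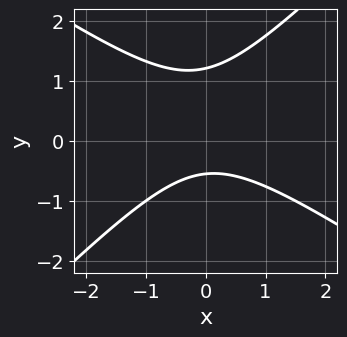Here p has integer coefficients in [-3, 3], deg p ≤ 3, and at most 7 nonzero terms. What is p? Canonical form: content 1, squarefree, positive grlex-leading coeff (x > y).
2*x^2 + x*y - 3*y^2 + 2*y + 2

1. The degree is 2 — no degree-1 curve has this shape.
2. Against the integer gridlines: the curve avoids every integer x-axis point in the box.
3. Assembling these constraints gives the stated polynomial.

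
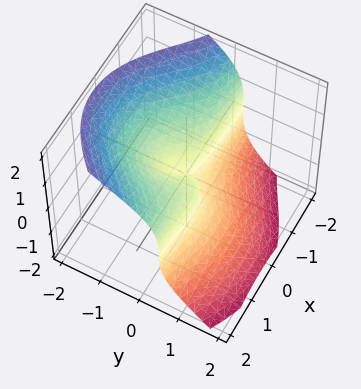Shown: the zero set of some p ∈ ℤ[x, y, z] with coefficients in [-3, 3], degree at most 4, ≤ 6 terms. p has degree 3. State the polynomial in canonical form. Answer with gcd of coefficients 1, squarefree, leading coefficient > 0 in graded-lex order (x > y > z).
(a) The degree is 3 — a generic line meets the surface in up to 3 points.
(b) From the visible intercepts: it meets the y-axis at y = 0 (among the integer gridlines); one x-axis crossing is at x = 0; one z-axis crossing is at z = 0.
(c) Putting this together gives p.

3*x^2*y + 2*y^3 + 2*z^3 - x^2 - 2*x*y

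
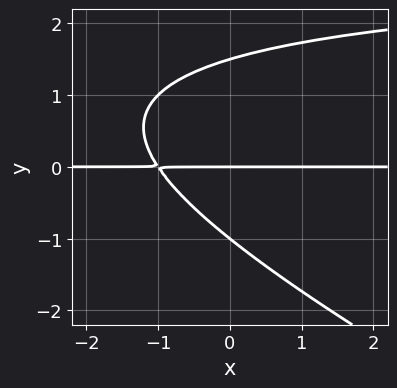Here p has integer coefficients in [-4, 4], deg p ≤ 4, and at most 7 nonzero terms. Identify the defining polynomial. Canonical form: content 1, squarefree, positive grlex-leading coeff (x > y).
x*y^2 + 2*y^3 - 3*x*y - y^2 - 3*y

First, degree: no degree-2 curve has this shape, so deg p = 3.
Then, observable constraints: the visible x-axis segment lies entirely on the curve; among the integer gridlines, it crosses the y-axis at y ∈ {-1, 0}.
Finally, these observations pin down the coefficients.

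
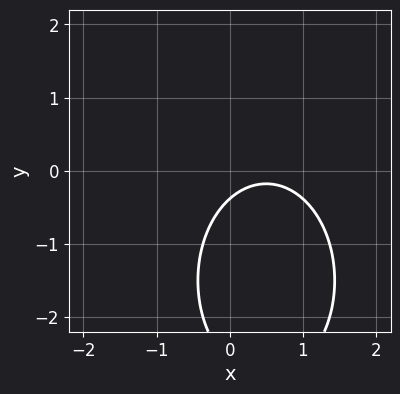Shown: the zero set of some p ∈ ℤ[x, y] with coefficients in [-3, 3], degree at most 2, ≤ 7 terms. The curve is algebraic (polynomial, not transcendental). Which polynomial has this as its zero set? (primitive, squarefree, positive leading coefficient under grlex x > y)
First, deg p = 2. No degree-1 curve has this shape.
Then, from the visible intercepts: the curve avoids every integer x-axis point in the box.
Finally, these observations pin down the coefficients.

2*x^2 + y^2 - 2*x + 3*y + 1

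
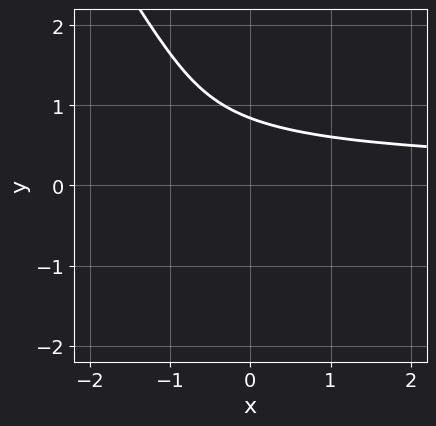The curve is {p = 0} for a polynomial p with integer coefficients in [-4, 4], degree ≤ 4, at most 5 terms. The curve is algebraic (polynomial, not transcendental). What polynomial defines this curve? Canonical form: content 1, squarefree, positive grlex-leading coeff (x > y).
3*x*y^2 + 2*y^3 - y^2 + 3*y - 3

First, the degree is 3 — the shape is more complex than any degree-2 curve.
Next, checking where it meets the axes: it misses every integer gridline on the x-axis.
Finally, together with the visible shape, these determine p as stated.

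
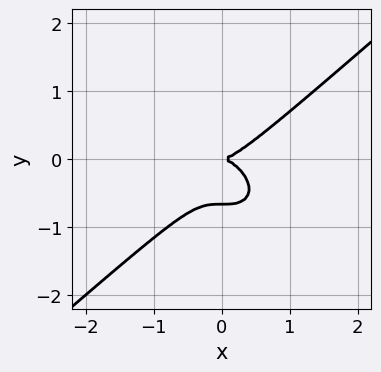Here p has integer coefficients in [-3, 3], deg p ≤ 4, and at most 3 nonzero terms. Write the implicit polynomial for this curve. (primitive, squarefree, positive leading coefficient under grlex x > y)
(a) Degree: a generic line meets the curve in up to 3 points, so deg p = 3.
(b) Against the integer gridlines: it meets the x-axis at x = 0 (among the integer gridlines); one y-axis crossing is at y = 0.
(c) Assembling these constraints gives the stated polynomial.

2*x^3 - 3*y^3 - 2*y^2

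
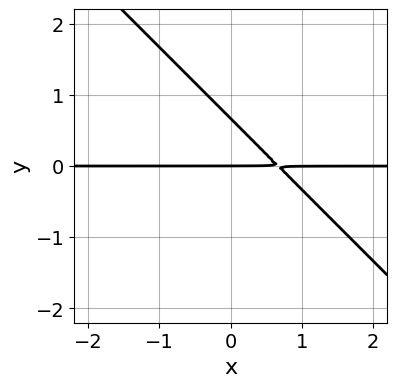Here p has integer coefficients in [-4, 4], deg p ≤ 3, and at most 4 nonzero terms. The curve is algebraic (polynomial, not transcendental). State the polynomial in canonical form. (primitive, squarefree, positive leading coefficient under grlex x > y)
3*x*y + 3*y^2 - 2*y

(a) Degree: a generic line meets the curve in up to 2 points, so deg p = 2.
(b) Observable constraints: every point of the x-axis in the box is on the curve; it meets the y-axis at y = 0 (among the integer gridlines).
(c) Together with the visible shape, these determine p as stated.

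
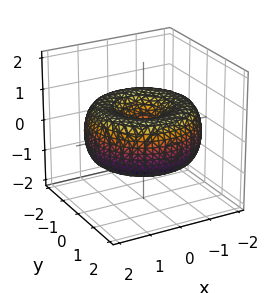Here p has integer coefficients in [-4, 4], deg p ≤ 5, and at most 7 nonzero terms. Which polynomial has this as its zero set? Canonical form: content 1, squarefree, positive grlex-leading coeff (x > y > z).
x^4 + 2*x^2*y^2 + y^4 - 3*x^2 - 3*y^2 + 3*z^2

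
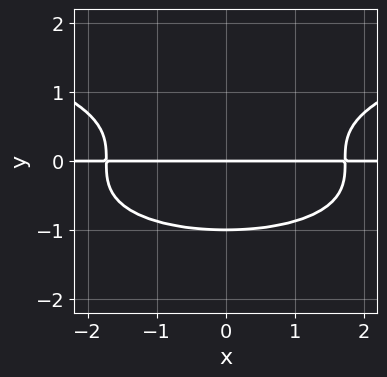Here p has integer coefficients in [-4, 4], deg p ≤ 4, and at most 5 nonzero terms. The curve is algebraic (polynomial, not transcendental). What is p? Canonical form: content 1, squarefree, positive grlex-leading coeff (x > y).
3*y^4 - x^2*y + 3*y

(a) deg p = 4.
(b) Symmetries: mirror symmetry x ↦ −x ⇒ only even powers of x.
(c) Against the integer gridlines: every point of the x-axis in the box is on the curve; the y-axis gridline crossings are at y ∈ {-1, 0}.
(d) Together with the visible shape, these determine p as stated.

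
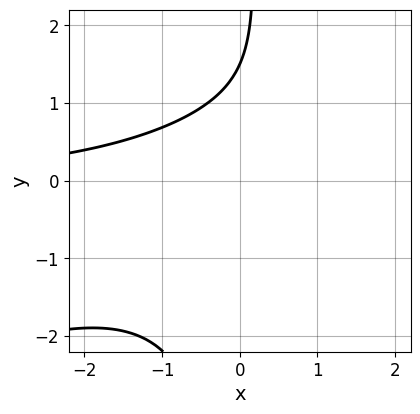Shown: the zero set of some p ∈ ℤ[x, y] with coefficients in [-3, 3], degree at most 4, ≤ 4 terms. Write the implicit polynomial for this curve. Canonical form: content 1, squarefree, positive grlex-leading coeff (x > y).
Degree: the shape is more complex than any degree-2 curve, so deg p = 3.
Reading off the gridlines: the curve avoids every integer x-axis point in the box.
These observations pin down the coefficients.

x^2*y - 2*x*y^2 + 2*y - 3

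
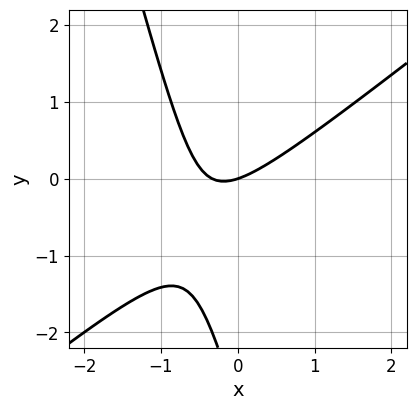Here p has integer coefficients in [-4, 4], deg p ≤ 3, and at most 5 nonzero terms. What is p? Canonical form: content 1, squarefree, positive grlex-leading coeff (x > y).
(a) The degree is 2 — a generic line meets the curve in up to 2 points.
(b) Observable constraints: it crosses the y-axis at the gridline y = 0; it crosses the x-axis at the gridline x = 0.
(c) Assembling these constraints gives the stated polynomial.

3*x^2 - 3*x*y - y^2 + x - 3*y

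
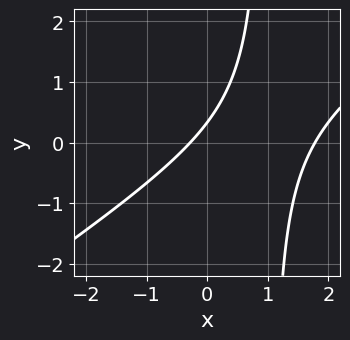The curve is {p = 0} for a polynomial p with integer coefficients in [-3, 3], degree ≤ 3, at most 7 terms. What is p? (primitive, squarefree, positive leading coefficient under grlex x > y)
2*x^2 - 3*x*y - 3*x + 3*y - 1

(a) The degree is 2 — no degree-1 curve has this shape.
(b) Putting this together gives p.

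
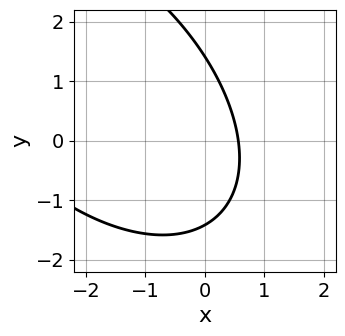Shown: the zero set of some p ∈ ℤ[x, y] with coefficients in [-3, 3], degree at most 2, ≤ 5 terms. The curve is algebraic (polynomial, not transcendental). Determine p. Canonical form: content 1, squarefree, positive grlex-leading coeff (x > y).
x^2 + x*y + y^2 + 3*x - 2

The degree is 2 — no degree-1 curve has this shape.
Solving for integer coefficients yields p as stated.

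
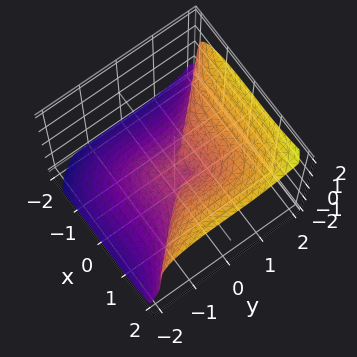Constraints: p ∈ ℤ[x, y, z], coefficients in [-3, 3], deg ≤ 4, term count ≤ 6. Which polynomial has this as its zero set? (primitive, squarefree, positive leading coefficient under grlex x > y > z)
2*x^3 + 2*y^3 - 3*z^3 - x^2

(a) Degree: no degree-2 surface has this shape, so deg p = 3.
(b) Checking where it meets the axes: it meets the z-axis at z = 0 (among the integer gridlines); it meets the y-axis at y = 0 (among the integer gridlines); one x-axis crossing is at x = 0.
(c) Putting this together gives p.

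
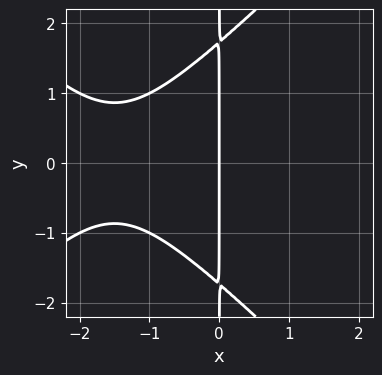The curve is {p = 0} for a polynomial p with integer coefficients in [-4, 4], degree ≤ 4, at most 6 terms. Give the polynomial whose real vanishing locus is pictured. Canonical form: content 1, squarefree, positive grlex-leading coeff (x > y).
x^3 - x*y^2 + 3*x^2 + 3*x

deg p = 3. The shape is more complex than any degree-2 curve.
Symmetries: it's symmetric under y → −y, forcing even powers of y.
From the axis intercepts and sections: every point of the y-axis in the box is on the curve; it crosses the x-axis at the gridline x = 0.
These observations pin down the coefficients.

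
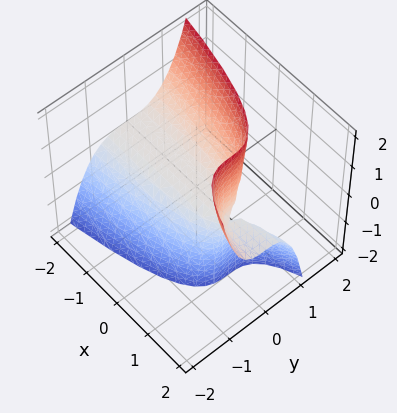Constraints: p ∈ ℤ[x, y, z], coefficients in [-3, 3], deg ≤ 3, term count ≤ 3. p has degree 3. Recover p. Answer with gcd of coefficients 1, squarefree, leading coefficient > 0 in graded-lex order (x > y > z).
First, deg p = 3. The shape is more complex than any degree-2 surface.
Then, reading off the gridlines: it crosses the z-axis at the gridline z = 0; it meets the y-axis at y = 0 (among the integer gridlines); every point of the x-axis in the box is on the surface.
Finally, the integer polynomial consistent with all of this is the stated p.

3*y^3 + 2*x*z - 2*z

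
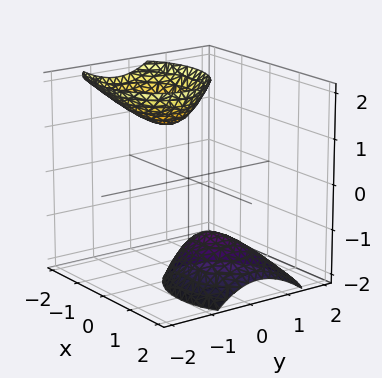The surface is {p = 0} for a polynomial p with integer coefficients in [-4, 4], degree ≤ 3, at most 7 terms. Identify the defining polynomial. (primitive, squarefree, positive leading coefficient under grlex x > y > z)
First, I count 2 distinct pieces.
Next, degree: the shape is more complex than any degree-1 surface, so deg p = 2.
Then, from the axis intercepts and sections: the surface avoids every integer x-axis point in the box; it misses every integer gridline on the y-axis.
Finally, the integer polynomial consistent with all of this is the stated p.

2*x^2 + 2*x*z + 3*y^2 + y*z - z^2 + 2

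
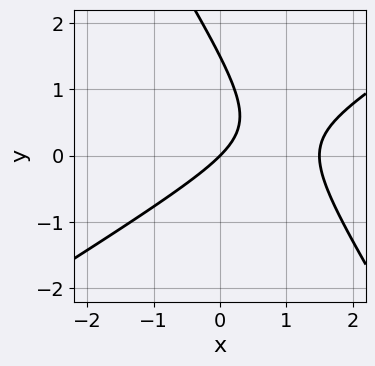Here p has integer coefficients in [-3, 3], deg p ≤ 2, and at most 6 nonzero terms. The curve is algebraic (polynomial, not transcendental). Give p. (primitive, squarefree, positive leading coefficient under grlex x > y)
1. The degree is 2 — no degree-1 curve has this shape.
2. Checking where it meets the axes: it meets the y-axis at y = 0 (among the integer gridlines); it crosses the x-axis at the gridline x = 0.
3. Putting this together gives p.

2*x^2 - 2*x*y - 2*y^2 - 3*x + 3*y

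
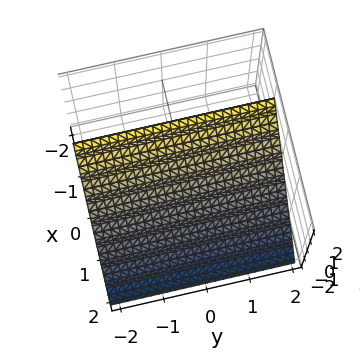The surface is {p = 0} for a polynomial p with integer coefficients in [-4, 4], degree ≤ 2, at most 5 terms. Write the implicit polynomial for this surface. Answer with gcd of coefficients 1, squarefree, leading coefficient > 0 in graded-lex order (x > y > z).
First, the degree is 1 — the surface is flat (a plane).
Next, from the visible intercepts: it misses every integer gridline on the y-axis; one z-axis crossing is at z = 1.
Finally, together with the visible shape, these determine p as stated.

3*x + 2*z - 2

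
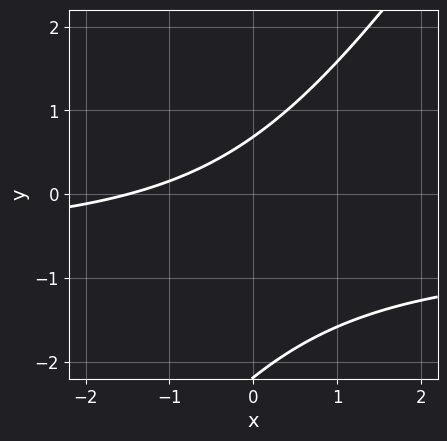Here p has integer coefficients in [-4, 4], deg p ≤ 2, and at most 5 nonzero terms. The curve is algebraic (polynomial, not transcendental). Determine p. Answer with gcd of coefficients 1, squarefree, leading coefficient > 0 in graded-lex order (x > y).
3*x*y - 2*y^2 + 2*x - 3*y + 3

Degree: a generic line meets the curve in up to 2 points, so deg p = 2.
Solving for integer coefficients yields p as stated.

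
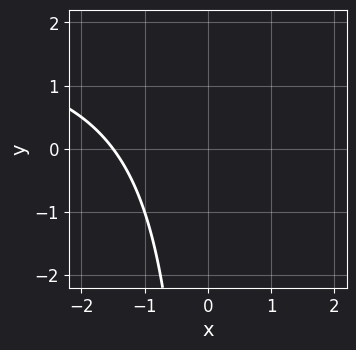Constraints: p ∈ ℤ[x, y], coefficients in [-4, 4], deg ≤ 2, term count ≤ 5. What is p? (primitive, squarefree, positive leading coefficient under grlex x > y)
x*y - 2*x - 3

(a) Degree: the shape is more complex than any degree-1 curve, so deg p = 2.
(b) Checking where it meets the axes: no y-intercept at any integer in the box.
(c) Fitting integer coefficients to these (and the overall shape) gives p.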